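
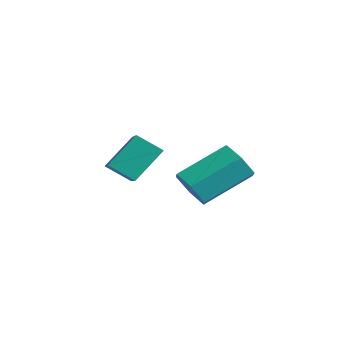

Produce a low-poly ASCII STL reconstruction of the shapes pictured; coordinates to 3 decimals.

solid 
facet normal -0.100 -0.848 -0.521
outer loop
vertex 3.979 -1.121 0.689
vertex 3.36 -1.198 0.933
vertex 3.455 -0.859 0.363
endloop
endfacet
facet normal 0.616 0.359 -0.702
outer loop
vertex 3.979 -1.121 0.689
vertex 3.455 -0.859 0.363
vertex 4.138 0.236 1.522
endloop
endfacet
facet normal 0.615 0.360 -0.702
outer loop
vertex 4.138 0.236 1.522
vertex 3.455 -0.859 0.363
vertex 3.614 0.497 1.197
endloop
endfacet
facet normal 0.099 0.848 0.521
outer loop
vertex 4.138 0.236 1.522
vertex 3.614 0.497 1.197
vertex 3.52 0.158 1.767
endloop
endfacet
facet normal -0.099 -0.848 -0.521
outer loop
vertex 3.455 -0.859 0.363
vertex 3.36 -1.198 0.933
vertex 2.836 -0.937 0.608
endloop
endfacet
facet normal -0.370 0.518 -0.771
outer loop
vertex 3.455 -0.859 0.363
vertex 2.836 -0.937 0.608
vertex 3.614 0.497 1.197
endloop
endfacet
facet normal -0.369 0.517 -0.772
outer loop
vertex 3.614 0.497 1.197
vertex 2.836 -0.937 0.608
vertex 2.995 0.42 1.441
endloop
endfacet
facet normal 0.100 0.848 0.521
outer loop
vertex 3.614 0.497 1.197
vertex 2.995 0.42 1.441
vertex 3.52 0.158 1.767
endloop
endfacet
facet normal -0.099 -0.848 -0.521
outer loop
vertex 2.836 -0.937 0.608
vertex 3.36 -1.198 0.933
vertex 2.742 -1.276 1.178
endloop
endfacet
facet normal -0.985 0.158 -0.069
outer loop
vertex 2.836 -0.937 0.608
vertex 2.742 -1.276 1.178
vertex 2.995 0.42 1.441
endloop
endfacet
facet normal -0.985 0.158 -0.069
outer loop
vertex 2.995 0.42 1.441
vertex 2.742 -1.276 1.178
vertex 2.901 0.081 2.011
endloop
endfacet
facet normal 0.100 0.848 0.521
outer loop
vertex 2.995 0.42 1.441
vertex 2.901 0.081 2.011
vertex 3.52 0.158 1.767
endloop
endfacet
facet normal -0.099 -0.848 -0.521
outer loop
vertex 2.742 -1.276 1.178
vertex 3.36 -1.198 0.933
vertex 3.266 -1.537 1.503
endloop
endfacet
facet normal -0.615 -0.359 0.702
outer loop
vertex 2.742 -1.276 1.178
vertex 3.266 -1.537 1.503
vertex 2.901 0.081 2.011
endloop
endfacet
facet normal -0.616 -0.359 0.701
outer loop
vertex 2.901 0.081 2.011
vertex 3.266 -1.537 1.503
vertex 3.425 -0.181 2.337
endloop
endfacet
facet normal 0.100 0.848 0.521
outer loop
vertex 2.901 0.081 2.011
vertex 3.425 -0.181 2.337
vertex 3.52 0.158 1.767
endloop
endfacet
facet normal -0.100 -0.848 -0.521
outer loop
vertex 3.266 -1.537 1.503
vertex 3.36 -1.198 0.933
vertex 3.885 -1.46 1.259
endloop
endfacet
facet normal 0.369 -0.518 0.772
outer loop
vertex 3.266 -1.537 1.503
vertex 3.885 -1.46 1.259
vertex 3.425 -0.181 2.337
endloop
endfacet
facet normal 0.371 -0.517 0.772
outer loop
vertex 3.425 -0.181 2.337
vertex 3.885 -1.46 1.259
vertex 4.044 -0.103 2.092
endloop
endfacet
facet normal 0.099 0.848 0.521
outer loop
vertex 3.425 -0.181 2.337
vertex 4.044 -0.103 2.092
vertex 3.52 0.158 1.767
endloop
endfacet
facet normal -0.100 -0.848 -0.521
outer loop
vertex 3.885 -1.46 1.259
vertex 3.36 -1.198 0.933
vertex 3.979 -1.121 0.689
endloop
endfacet
facet normal 0.985 -0.158 0.069
outer loop
vertex 3.885 -1.46 1.259
vertex 3.979 -1.121 0.689
vertex 4.044 -0.103 2.092
endloop
endfacet
facet normal 0.985 -0.158 0.069
outer loop
vertex 4.044 -0.103 2.092
vertex 3.979 -1.121 0.689
vertex 4.138 0.236 1.522
endloop
endfacet
facet normal 0.099 0.848 0.521
outer loop
vertex 4.044 -0.103 2.092
vertex 4.138 0.236 1.522
vertex 3.52 0.158 1.767
endloop
endfacet
facet normal -0.857 0.352 -0.375
outer loop
vertex 2.57 -3.22 1.85
vertex 2.523 -2.416 2.713
vertex 2.996 -2.687 1.377
endloop
endfacet
facet normal 0.040 -0.681 -0.731
outer loop
vertex 4.257 -3.204 1.927
vertex 2.57 -3.22 1.85
vertex 2.996 -2.687 1.377
endloop
endfacet
facet normal -0.858 0.352 -0.375
outer loop
vertex 2.996 -2.687 1.377
vertex 2.523 -2.416 2.713
vertex 2.949 -1.883 2.239
endloop
endfacet
facet normal 0.512 0.642 -0.571
outer loop
vertex 2.949 -1.883 2.239
vertex 4.257 -3.204 1.927
vertex 2.996 -2.687 1.377
endloop
endfacet
facet normal -0.512 -0.642 0.570
outer loop
vertex 2.57 -3.22 1.85
vertex 3.784 -2.933 3.263
vertex 2.523 -2.416 2.713
endloop
endfacet
facet normal 0.040 -0.682 -0.731
outer loop
vertex 3.831 -3.737 2.401
vertex 2.57 -3.22 1.85
vertex 4.257 -3.204 1.927
endloop
endfacet
facet normal -0.512 -0.642 0.571
outer loop
vertex 3.831 -3.737 2.401
vertex 3.784 -2.933 3.263
vertex 2.57 -3.22 1.85
endloop
endfacet
facet normal -0.039 0.681 0.731
outer loop
vertex 2.523 -2.416 2.713
vertex 3.784 -2.933 3.263
vertex 2.949 -1.883 2.239
endloop
endfacet
facet normal 0.512 0.642 -0.570
outer loop
vertex 4.21 -2.4 2.79
vertex 4.257 -3.204 1.927
vertex 2.949 -1.883 2.239
endloop
endfacet
facet normal -0.040 0.681 0.731
outer loop
vertex 2.949 -1.883 2.239
vertex 3.784 -2.933 3.263
vertex 4.21 -2.4 2.79
endloop
endfacet
facet normal 0.858 -0.352 0.375
outer loop
vertex 4.21 -2.4 2.79
vertex 3.831 -3.737 2.401
vertex 4.257 -3.204 1.927
endloop
endfacet
facet normal 0.857 -0.352 0.375
outer loop
vertex 3.784 -2.933 3.263
vertex 3.831 -3.737 2.401
vertex 4.21 -2.4 2.79
endloop
endfacet

endsolid


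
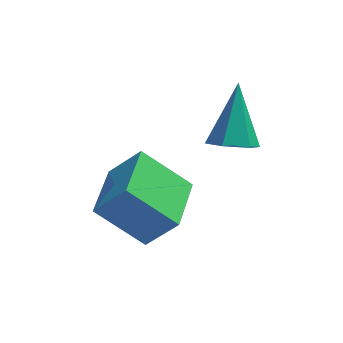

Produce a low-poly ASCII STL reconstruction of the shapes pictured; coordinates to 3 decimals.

solid 
facet normal -0.744 0.217 0.632
outer loop
vertex 0.489 -4.102 -0.401
vertex 0.874 -2.571 -0.474
vertex -0.301 -3.951 -1.383
endloop
endfacet
facet normal -0.243 -0.969 0.047
outer loop
vertex 0.926 -4.309 -2.426
vertex 0.489 -4.102 -0.401
vertex -0.301 -3.951 -1.383
endloop
endfacet
facet normal -0.744 0.217 0.632
outer loop
vertex -0.301 -3.951 -1.383
vertex 0.874 -2.571 -0.474
vertex 0.083 -2.42 -1.457
endloop
endfacet
facet normal -0.623 0.119 -0.773
outer loop
vertex 0.083 -2.42 -1.457
vertex 0.926 -4.309 -2.426
vertex -0.301 -3.951 -1.383
endloop
endfacet
facet normal 0.623 -0.120 0.773
outer loop
vertex 0.489 -4.102 -0.401
vertex 2.101 -2.929 -1.517
vertex 0.874 -2.571 -0.474
endloop
endfacet
facet normal -0.243 -0.969 0.047
outer loop
vertex 1.717 -4.46 -1.443
vertex 0.489 -4.102 -0.401
vertex 0.926 -4.309 -2.426
endloop
endfacet
facet normal 0.622 -0.119 0.774
outer loop
vertex 1.717 -4.46 -1.443
vertex 2.101 -2.929 -1.517
vertex 0.489 -4.102 -0.401
endloop
endfacet
facet normal 0.243 0.969 -0.047
outer loop
vertex 0.874 -2.571 -0.474
vertex 2.101 -2.929 -1.517
vertex 0.083 -2.42 -1.457
endloop
endfacet
facet normal -0.622 0.119 -0.774
outer loop
vertex 1.311 -2.778 -2.499
vertex 0.926 -4.309 -2.426
vertex 0.083 -2.42 -1.457
endloop
endfacet
facet normal 0.243 0.969 -0.047
outer loop
vertex 0.083 -2.42 -1.457
vertex 2.101 -2.929 -1.517
vertex 1.311 -2.778 -2.499
endloop
endfacet
facet normal 0.744 -0.217 -0.632
outer loop
vertex 1.311 -2.778 -2.499
vertex 1.717 -4.46 -1.443
vertex 0.926 -4.309 -2.426
endloop
endfacet
facet normal 0.744 -0.217 -0.632
outer loop
vertex 2.101 -2.929 -1.517
vertex 1.717 -4.46 -1.443
vertex 1.311 -2.778 -2.499
endloop
endfacet
facet normal -0.110 -0.662 -0.741
outer loop
vertex 3.306 -2.582 -0.271
vertex 3.034 -3.01 0.152
vertex 2.653 -2.581 -0.175
endloop
endfacet
facet normal -0.056 0.918 -0.393
outer loop
vertex 3.306 -2.582 -0.271
vertex 2.653 -2.581 -0.175
vertex 3.226 -1.85 1.448
endloop
endfacet
facet normal -0.110 -0.662 -0.741
outer loop
vertex 2.653 -2.581 -0.175
vertex 3.034 -3.01 0.152
vertex 2.381 -3.009 0.248
endloop
endfacet
facet normal -0.826 0.563 0.038
outer loop
vertex 2.653 -2.581 -0.175
vertex 2.381 -3.009 0.248
vertex 3.226 -1.85 1.448
endloop
endfacet
facet normal -0.110 -0.662 -0.742
outer loop
vertex 2.381 -3.009 0.248
vertex 3.034 -3.01 0.152
vertex 2.763 -3.438 0.574
endloop
endfacet
facet normal -0.734 -0.150 0.662
outer loop
vertex 2.381 -3.009 0.248
vertex 2.763 -3.438 0.574
vertex 3.226 -1.85 1.448
endloop
endfacet
facet normal -0.109 -0.662 -0.741
outer loop
vertex 2.763 -3.438 0.574
vertex 3.034 -3.01 0.152
vertex 3.416 -3.438 0.478
endloop
endfacet
facet normal 0.125 -0.506 0.853
outer loop
vertex 2.763 -3.438 0.574
vertex 3.416 -3.438 0.478
vertex 3.226 -1.85 1.448
endloop
endfacet
facet normal -0.109 -0.662 -0.741
outer loop
vertex 3.416 -3.438 0.478
vertex 3.034 -3.01 0.152
vertex 3.687 -3.01 0.056
endloop
endfacet
facet normal 0.894 -0.151 0.422
outer loop
vertex 3.416 -3.438 0.478
vertex 3.687 -3.01 0.056
vertex 3.226 -1.85 1.448
endloop
endfacet
facet normal -0.109 -0.663 -0.741
outer loop
vertex 3.687 -3.01 0.056
vertex 3.034 -3.01 0.152
vertex 3.306 -2.582 -0.271
endloop
endfacet
facet normal 0.803 0.561 -0.201
outer loop
vertex 3.687 -3.01 0.056
vertex 3.306 -2.582 -0.271
vertex 3.226 -1.85 1.448
endloop
endfacet

endsolid


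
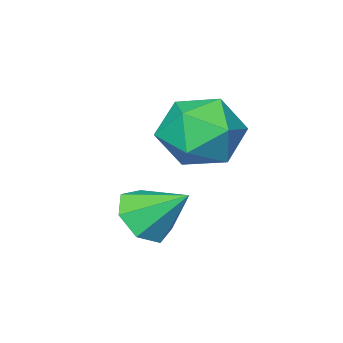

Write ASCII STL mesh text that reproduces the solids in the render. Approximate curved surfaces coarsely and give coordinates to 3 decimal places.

solid 
facet normal 0.290 -0.713 -0.638
outer loop
vertex 0.066 2.642 0.062
vertex -0.249 3.064 -0.553
vertex 0.501 3.097 -0.249
endloop
endfacet
facet normal 0.511 0.095 0.854
outer loop
vertex 0.066 2.642 0.062
vertex 0.501 3.097 -0.249
vertex -0.651 4.056 0.333
endloop
endfacet
facet normal 0.290 -0.714 -0.637
outer loop
vertex 0.501 3.097 -0.249
vertex -0.249 3.064 -0.553
vertex 0.372 3.527 -0.79
endloop
endfacet
facet normal 0.697 0.633 0.337
outer loop
vertex 0.501 3.097 -0.249
vertex 0.372 3.527 -0.79
vertex -0.651 4.056 0.333
endloop
endfacet
facet normal 0.289 -0.714 -0.638
outer loop
vertex 0.372 3.527 -0.79
vertex -0.249 3.064 -0.553
vertex -0.225 3.609 -1.152
endloop
endfacet
facet normal 0.257 0.943 -0.210
outer loop
vertex 0.372 3.527 -0.79
vertex -0.225 3.609 -1.152
vertex -0.651 4.056 0.333
endloop
endfacet
facet normal 0.290 -0.714 -0.638
outer loop
vertex -0.225 3.609 -1.152
vertex -0.249 3.064 -0.553
vertex -0.84 3.28 -1.064
endloop
endfacet
facet normal -0.478 0.794 -0.376
outer loop
vertex -0.225 3.609 -1.152
vertex -0.84 3.28 -1.064
vertex -0.651 4.056 0.333
endloop
endfacet
facet normal 0.290 -0.714 -0.637
outer loop
vertex -0.84 3.28 -1.064
vertex -0.249 3.064 -0.553
vertex -1.01 2.789 -0.591
endloop
endfacet
facet normal -0.954 0.296 -0.035
outer loop
vertex -0.84 3.28 -1.064
vertex -1.01 2.789 -0.591
vertex -0.651 4.056 0.333
endloop
endfacet
facet normal 0.290 -0.713 -0.639
outer loop
vertex -1.01 2.789 -0.591
vertex -0.249 3.064 -0.553
vertex -0.607 2.504 -0.09
endloop
endfacet
facet normal -0.813 -0.174 0.555
outer loop
vertex -1.01 2.789 -0.591
vertex -0.607 2.504 -0.09
vertex -0.651 4.056 0.333
endloop
endfacet
facet normal 0.290 -0.713 -0.638
outer loop
vertex -0.607 2.504 -0.09
vertex -0.249 3.064 -0.553
vertex 0.066 2.642 0.062
endloop
endfacet
facet normal -0.161 -0.264 0.951
outer loop
vertex -0.607 2.504 -0.09
vertex 0.066 2.642 0.062
vertex -0.651 4.056 0.333
endloop
endfacet
facet normal -0.973 -0.033 -0.230
outer loop
vertex -2.95 2.482 0.439
vertex -3.176 2.081 1.454
vertex -3.172 3.182 1.278
endloop
endfacet
facet normal -0.646 0.493 -0.582
outer loop
vertex -2.95 2.482 0.439
vertex -3.172 3.182 1.278
vertex -2.35 3.413 0.561
endloop
endfacet
facet normal -0.121 0.205 -0.971
outer loop
vertex -2.95 2.482 0.439
vertex -2.35 3.413 0.561
vertex -1.846 2.455 0.296
endloop
endfacet
facet normal -0.123 -0.499 -0.858
outer loop
vertex -2.95 2.482 0.439
vertex -1.846 2.455 0.296
vertex -2.356 1.632 0.848
endloop
endfacet
facet normal -0.650 -0.646 -0.400
outer loop
vertex -2.95 2.482 0.439
vertex -2.356 1.632 0.848
vertex -3.176 2.081 1.454
endloop
endfacet
facet normal -0.351 0.931 -0.102
outer loop
vertex -2.35 3.413 0.561
vertex -3.172 3.182 1.278
vertex -2.204 3.588 1.652
endloop
endfacet
facet normal -0.879 0.078 0.470
outer loop
vertex -3.172 3.182 1.278
vertex -3.176 2.081 1.454
vertex -2.714 2.765 2.204
endloop
endfacet
facet normal -0.357 -0.914 0.194
outer loop
vertex -3.176 2.081 1.454
vertex -2.356 1.632 0.848
vertex -2.21 1.807 1.939
endloop
endfacet
facet normal 0.495 -0.674 -0.548
outer loop
vertex -2.356 1.632 0.848
vertex -1.846 2.455 0.296
vertex -1.388 2.038 1.222
endloop
endfacet
facet normal 0.499 0.465 -0.731
outer loop
vertex -1.846 2.455 0.296
vertex -2.35 3.413 0.561
vertex -1.384 3.139 1.046
endloop
endfacet
facet normal 0.123 0.499 0.858
outer loop
vertex -1.61 2.738 2.061
vertex -2.204 3.588 1.652
vertex -2.714 2.765 2.204
endloop
endfacet
facet normal 0.121 -0.205 0.971
outer loop
vertex -1.61 2.738 2.061
vertex -2.714 2.765 2.204
vertex -2.21 1.807 1.939
endloop
endfacet
facet normal 0.646 -0.493 0.582
outer loop
vertex -1.61 2.738 2.061
vertex -2.21 1.807 1.939
vertex -1.388 2.038 1.222
endloop
endfacet
facet normal 0.973 0.033 0.230
outer loop
vertex -1.61 2.738 2.061
vertex -1.388 2.038 1.222
vertex -1.384 3.139 1.046
endloop
endfacet
facet normal 0.650 0.646 0.400
outer loop
vertex -1.61 2.738 2.061
vertex -1.384 3.139 1.046
vertex -2.204 3.588 1.652
endloop
endfacet
facet normal -0.495 0.674 0.548
outer loop
vertex -2.714 2.765 2.204
vertex -2.204 3.588 1.652
vertex -3.172 3.182 1.278
endloop
endfacet
facet normal -0.499 -0.465 0.731
outer loop
vertex -2.21 1.807 1.939
vertex -2.714 2.765 2.204
vertex -3.176 2.081 1.454
endloop
endfacet
facet normal 0.351 -0.931 0.102
outer loop
vertex -1.388 2.038 1.222
vertex -2.21 1.807 1.939
vertex -2.356 1.632 0.848
endloop
endfacet
facet normal 0.879 -0.078 -0.470
outer loop
vertex -1.384 3.139 1.046
vertex -1.388 2.038 1.222
vertex -1.846 2.455 0.296
endloop
endfacet
facet normal 0.357 0.914 -0.194
outer loop
vertex -2.204 3.588 1.652
vertex -1.384 3.139 1.046
vertex -2.35 3.413 0.561
endloop
endfacet

endsolid


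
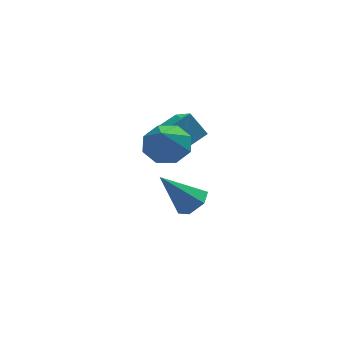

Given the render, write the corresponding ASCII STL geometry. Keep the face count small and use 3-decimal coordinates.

solid 
facet normal 0.221 0.647 -0.730
outer loop
vertex -2.886 0.836 3.382
vertex -3.409 0.248 2.703
vertex -3.653 1.04 3.331
endloop
endfacet
facet normal 0.031 0.351 0.936
outer loop
vertex -2.886 0.836 3.382
vertex -3.653 1.04 3.331
vertex -3.831 -0.988 4.097
endloop
endfacet
facet normal 0.220 0.647 -0.730
outer loop
vertex -3.653 1.04 3.331
vertex -3.409 0.248 2.703
vertex -4.278 0.78 2.912
endloop
endfacet
facet normal -0.616 0.325 0.717
outer loop
vertex -3.653 1.04 3.331
vertex -4.278 0.78 2.912
vertex -3.831 -0.988 4.097
endloop
endfacet
facet normal 0.220 0.647 -0.730
outer loop
vertex -4.278 0.78 2.912
vertex -3.409 0.248 2.703
vertex -4.394 0.209 2.371
endloop
endfacet
facet normal -0.961 -0.061 0.271
outer loop
vertex -4.278 0.78 2.912
vertex -4.394 0.209 2.371
vertex -3.831 -0.988 4.097
endloop
endfacet
facet normal 0.221 0.647 -0.730
outer loop
vertex -4.394 0.209 2.371
vertex -3.409 0.248 2.703
vertex -3.933 -0.34 2.024
endloop
endfacet
facet normal -0.801 -0.582 -0.143
outer loop
vertex -4.394 0.209 2.371
vertex -3.933 -0.34 2.024
vertex -3.831 -0.988 4.097
endloop
endfacet
facet normal 0.220 0.647 -0.730
outer loop
vertex -3.933 -0.34 2.024
vertex -3.409 0.248 2.703
vertex -3.165 -0.544 2.075
endloop
endfacet
facet normal -0.229 -0.932 -0.280
outer loop
vertex -3.933 -0.34 2.024
vertex -3.165 -0.544 2.075
vertex -3.831 -0.988 4.097
endloop
endfacet
facet normal 0.221 0.647 -0.730
outer loop
vertex -3.165 -0.544 2.075
vertex -3.409 0.248 2.703
vertex -2.541 -0.284 2.494
endloop
endfacet
facet normal 0.419 -0.906 -0.061
outer loop
vertex -3.165 -0.544 2.075
vertex -2.541 -0.284 2.494
vertex -3.831 -0.988 4.097
endloop
endfacet
facet normal 0.221 0.647 -0.729
outer loop
vertex -2.541 -0.284 2.494
vertex -3.409 0.248 2.703
vertex -2.425 0.287 3.036
endloop
endfacet
facet normal 0.762 -0.520 0.385
outer loop
vertex -2.541 -0.284 2.494
vertex -2.425 0.287 3.036
vertex -3.831 -0.988 4.097
endloop
endfacet
facet normal 0.222 0.646 -0.730
outer loop
vertex -2.425 0.287 3.036
vertex -3.409 0.248 2.703
vertex -2.886 0.836 3.382
endloop
endfacet
facet normal 0.601 0.002 0.799
outer loop
vertex -2.425 0.287 3.036
vertex -2.886 0.836 3.382
vertex -3.831 -0.988 4.097
endloop
endfacet
facet normal -0.804 -0.496 -0.328
outer loop
vertex -2.828 1.189 1.508
vertex -3.493 1.572 2.558
vertex -3.242 2.3 0.841
endloop
endfacet
facet normal 0.511 -0.294 -0.808
outer loop
vertex -1.867 3.148 1.402
vertex -2.828 1.189 1.508
vertex -3.242 2.3 0.841
endloop
endfacet
facet normal -0.804 -0.496 -0.328
outer loop
vertex -3.242 2.3 0.841
vertex -3.493 1.572 2.558
vertex -3.906 2.683 1.891
endloop
endfacet
facet normal -0.304 0.817 -0.490
outer loop
vertex -3.906 2.683 1.891
vertex -1.867 3.148 1.402
vertex -3.242 2.3 0.841
endloop
endfacet
facet normal 0.304 -0.817 0.490
outer loop
vertex -2.828 1.189 1.508
vertex -2.118 2.42 3.119
vertex -3.493 1.572 2.558
endloop
endfacet
facet normal 0.511 -0.295 -0.807
outer loop
vertex -1.454 2.037 2.069
vertex -2.828 1.189 1.508
vertex -1.867 3.148 1.402
endloop
endfacet
facet normal 0.304 -0.817 0.490
outer loop
vertex -1.454 2.037 2.069
vertex -2.118 2.42 3.119
vertex -2.828 1.189 1.508
endloop
endfacet
facet normal -0.511 0.295 0.807
outer loop
vertex -3.493 1.572 2.558
vertex -2.118 2.42 3.119
vertex -3.906 2.683 1.891
endloop
endfacet
facet normal -0.304 0.817 -0.490
outer loop
vertex -2.532 3.531 2.452
vertex -1.867 3.148 1.402
vertex -3.906 2.683 1.891
endloop
endfacet
facet normal -0.511 0.294 0.807
outer loop
vertex -3.906 2.683 1.891
vertex -2.118 2.42 3.119
vertex -2.532 3.531 2.452
endloop
endfacet
facet normal 0.804 0.496 0.328
outer loop
vertex -2.532 3.531 2.452
vertex -1.454 2.037 2.069
vertex -1.867 3.148 1.402
endloop
endfacet
facet normal 0.804 0.496 0.327
outer loop
vertex -2.118 2.42 3.119
vertex -1.454 2.037 2.069
vertex -2.532 3.531 2.452
endloop
endfacet
facet normal 0.649 -0.069 -0.758
outer loop
vertex -1.371 2.331 -1.64
vertex -2.01 2.236 -2.178
vertex -1.72 3.005 -2.0
endloop
endfacet
facet normal 0.394 0.583 0.710
outer loop
vertex -1.371 2.331 -1.64
vertex -1.72 3.005 -2.0
vertex -3.39 2.384 -0.562
endloop
endfacet
facet normal 0.649 -0.069 -0.758
outer loop
vertex -1.72 3.005 -2.0
vertex -2.01 2.236 -2.178
vertex -2.359 2.91 -2.538
endloop
endfacet
facet normal -0.249 0.960 0.126
outer loop
vertex -1.72 3.005 -2.0
vertex -2.359 2.91 -2.538
vertex -3.39 2.384 -0.562
endloop
endfacet
facet normal 0.648 -0.069 -0.758
outer loop
vertex -2.359 2.91 -2.538
vertex -2.01 2.236 -2.178
vertex -2.648 2.142 -2.715
endloop
endfacet
facet normal -0.852 0.399 -0.339
outer loop
vertex -2.359 2.91 -2.538
vertex -2.648 2.142 -2.715
vertex -3.39 2.384 -0.562
endloop
endfacet
facet normal 0.648 -0.069 -0.758
outer loop
vertex -2.648 2.142 -2.715
vertex -2.01 2.236 -2.178
vertex -2.299 1.468 -2.355
endloop
endfacet
facet normal -0.813 -0.539 -0.220
outer loop
vertex -2.648 2.142 -2.715
vertex -2.299 1.468 -2.355
vertex -3.39 2.384 -0.562
endloop
endfacet
facet normal 0.648 -0.069 -0.759
outer loop
vertex -2.299 1.468 -2.355
vertex -2.01 2.236 -2.178
vertex -1.66 1.563 -1.818
endloop
endfacet
facet normal -0.170 -0.916 0.364
outer loop
vertex -2.299 1.468 -2.355
vertex -1.66 1.563 -1.818
vertex -3.39 2.384 -0.562
endloop
endfacet
facet normal 0.648 -0.068 -0.758
outer loop
vertex -1.66 1.563 -1.818
vertex -2.01 2.236 -2.178
vertex -1.371 2.331 -1.64
endloop
endfacet
facet normal 0.433 -0.355 0.829
outer loop
vertex -1.66 1.563 -1.818
vertex -1.371 2.331 -1.64
vertex -3.39 2.384 -0.562
endloop
endfacet

endsolid


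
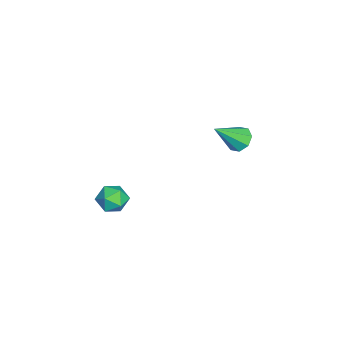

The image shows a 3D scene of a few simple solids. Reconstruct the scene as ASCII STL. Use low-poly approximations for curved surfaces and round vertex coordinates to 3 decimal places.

solid 
facet normal 0.203 -0.144 0.968
outer loop
vertex 4.061 -3.489 -2.94
vertex 3.718 -4.347 -2.996
vertex 4.616 -4.196 -3.162
endloop
endfacet
facet normal 0.667 0.311 0.677
outer loop
vertex 4.061 -3.489 -2.94
vertex 4.616 -4.196 -3.162
vertex 4.693 -3.39 -3.609
endloop
endfacet
facet normal 0.298 0.862 0.409
outer loop
vertex 4.061 -3.489 -2.94
vertex 4.693 -3.39 -3.609
vertex 3.842 -3.043 -3.72
endloop
endfacet
facet normal -0.395 0.746 0.537
outer loop
vertex 4.061 -3.489 -2.94
vertex 3.842 -3.043 -3.72
vertex 3.24 -3.634 -3.342
endloop
endfacet
facet normal -0.454 0.124 0.882
outer loop
vertex 4.061 -3.489 -2.94
vertex 3.24 -3.634 -3.342
vertex 3.718 -4.347 -2.996
endloop
endfacet
facet normal 0.991 -0.020 0.134
outer loop
vertex 4.693 -3.39 -3.609
vertex 4.616 -4.196 -3.162
vertex 4.74 -4.186 -4.078
endloop
endfacet
facet normal 0.240 -0.758 0.606
outer loop
vertex 4.616 -4.196 -3.162
vertex 3.718 -4.347 -2.996
vertex 4.138 -4.777 -3.7
endloop
endfacet
facet normal -0.822 -0.324 0.468
outer loop
vertex 3.718 -4.347 -2.996
vertex 3.24 -3.634 -3.342
vertex 3.287 -4.43 -3.811
endloop
endfacet
facet normal -0.726 0.682 -0.091
outer loop
vertex 3.24 -3.634 -3.342
vertex 3.842 -3.043 -3.72
vertex 3.364 -3.624 -4.258
endloop
endfacet
facet normal 0.394 0.870 -0.297
outer loop
vertex 3.842 -3.043 -3.72
vertex 4.693 -3.39 -3.609
vertex 4.262 -3.473 -4.424
endloop
endfacet
facet normal 0.395 -0.746 -0.537
outer loop
vertex 3.919 -4.331 -4.48
vertex 4.74 -4.186 -4.078
vertex 4.138 -4.777 -3.7
endloop
endfacet
facet normal -0.298 -0.862 -0.409
outer loop
vertex 3.919 -4.331 -4.48
vertex 4.138 -4.777 -3.7
vertex 3.287 -4.43 -3.811
endloop
endfacet
facet normal -0.667 -0.311 -0.677
outer loop
vertex 3.919 -4.331 -4.48
vertex 3.287 -4.43 -3.811
vertex 3.364 -3.624 -4.258
endloop
endfacet
facet normal -0.203 0.144 -0.968
outer loop
vertex 3.919 -4.331 -4.48
vertex 3.364 -3.624 -4.258
vertex 4.262 -3.473 -4.424
endloop
endfacet
facet normal 0.454 -0.124 -0.882
outer loop
vertex 3.919 -4.331 -4.48
vertex 4.262 -3.473 -4.424
vertex 4.74 -4.186 -4.078
endloop
endfacet
facet normal 0.726 -0.682 0.091
outer loop
vertex 4.138 -4.777 -3.7
vertex 4.74 -4.186 -4.078
vertex 4.616 -4.196 -3.162
endloop
endfacet
facet normal -0.394 -0.870 0.297
outer loop
vertex 3.287 -4.43 -3.811
vertex 4.138 -4.777 -3.7
vertex 3.718 -4.347 -2.996
endloop
endfacet
facet normal -0.991 0.020 -0.134
outer loop
vertex 3.364 -3.624 -4.258
vertex 3.287 -4.43 -3.811
vertex 3.24 -3.634 -3.342
endloop
endfacet
facet normal -0.240 0.758 -0.606
outer loop
vertex 4.262 -3.473 -4.424
vertex 3.364 -3.624 -4.258
vertex 3.842 -3.043 -3.72
endloop
endfacet
facet normal 0.822 0.324 -0.468
outer loop
vertex 4.74 -4.186 -4.078
vertex 4.262 -3.473 -4.424
vertex 4.693 -3.39 -3.609
endloop
endfacet
facet normal -0.399 0.604 -0.690
outer loop
vertex -2.401 1.975 -5.024
vertex -3.147 1.919 -4.642
vertex -2.484 2.43 -4.578
endloop
endfacet
facet normal 0.989 0.138 0.043
outer loop
vertex -2.401 1.975 -5.024
vertex -2.484 2.43 -4.578
vertex -2.293 0.621 -3.158
endloop
endfacet
facet normal -0.399 0.604 -0.691
outer loop
vertex -2.484 2.43 -4.578
vertex -3.147 1.919 -4.642
vertex -2.955 2.587 -4.169
endloop
endfacet
facet normal 0.655 0.508 0.559
outer loop
vertex -2.484 2.43 -4.578
vertex -2.955 2.587 -4.169
vertex -2.293 0.621 -3.158
endloop
endfacet
facet normal -0.398 0.604 -0.691
outer loop
vertex -2.955 2.587 -4.169
vertex -3.147 1.919 -4.642
vertex -3.539 2.352 -4.038
endloop
endfacet
facet normal 0.014 0.461 0.887
outer loop
vertex -2.955 2.587 -4.169
vertex -3.539 2.352 -4.038
vertex -2.293 0.621 -3.158
endloop
endfacet
facet normal -0.397 0.604 -0.691
outer loop
vertex -3.539 2.352 -4.038
vertex -3.147 1.919 -4.642
vertex -3.894 1.864 -4.261
endloop
endfacet
facet normal -0.555 0.023 0.832
outer loop
vertex -3.539 2.352 -4.038
vertex -3.894 1.864 -4.261
vertex -2.293 0.621 -3.158
endloop
endfacet
facet normal -0.397 0.605 -0.691
outer loop
vertex -3.894 1.864 -4.261
vertex -3.147 1.919 -4.642
vertex -3.811 1.409 -4.707
endloop
endfacet
facet normal -0.719 -0.549 0.426
outer loop
vertex -3.894 1.864 -4.261
vertex -3.811 1.409 -4.707
vertex -2.293 0.621 -3.158
endloop
endfacet
facet normal -0.396 0.604 -0.691
outer loop
vertex -3.811 1.409 -4.707
vertex -3.147 1.919 -4.642
vertex -3.339 1.252 -5.115
endloop
endfacet
facet normal -0.384 -0.919 -0.091
outer loop
vertex -3.811 1.409 -4.707
vertex -3.339 1.252 -5.115
vertex -2.293 0.621 -3.158
endloop
endfacet
facet normal -0.398 0.604 -0.690
outer loop
vertex -3.339 1.252 -5.115
vertex -3.147 1.919 -4.642
vertex -2.755 1.487 -5.246
endloop
endfacet
facet normal 0.257 -0.871 -0.418
outer loop
vertex -3.339 1.252 -5.115
vertex -2.755 1.487 -5.246
vertex -2.293 0.621 -3.158
endloop
endfacet
facet normal -0.399 0.603 -0.690
outer loop
vertex -2.755 1.487 -5.246
vertex -3.147 1.919 -4.642
vertex -2.401 1.975 -5.024
endloop
endfacet
facet normal 0.825 -0.434 -0.362
outer loop
vertex -2.755 1.487 -5.246
vertex -2.401 1.975 -5.024
vertex -2.293 0.621 -3.158
endloop
endfacet

endsolid


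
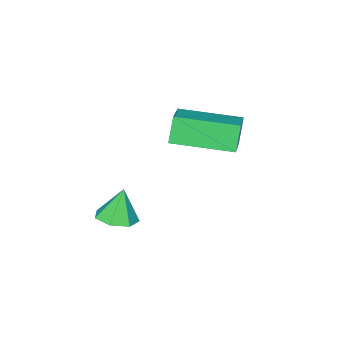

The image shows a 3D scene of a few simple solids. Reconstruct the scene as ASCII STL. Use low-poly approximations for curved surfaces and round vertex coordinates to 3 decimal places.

solid 
facet normal -0.582 0.807 -0.099
outer loop
vertex -5.159 -1.554 -0.32
vertex -4.051 -0.677 0.315
vertex -4.758 -1.38 -1.263
endloop
endfacet
facet normal -0.716 -0.566 -0.409
outer loop
vertex -3.529 -3.083 -1.055
vertex -5.159 -1.554 -0.32
vertex -4.758 -1.38 -1.263
endloop
endfacet
facet normal -0.582 0.807 -0.099
outer loop
vertex -4.758 -1.38 -1.263
vertex -4.051 -0.677 0.315
vertex -3.649 -0.503 -0.629
endloop
endfacet
facet normal 0.386 0.168 -0.907
outer loop
vertex -3.649 -0.503 -0.629
vertex -3.529 -3.083 -1.055
vertex -4.758 -1.38 -1.263
endloop
endfacet
facet normal -0.387 -0.168 0.907
outer loop
vertex -5.159 -1.554 -0.32
vertex -2.822 -2.38 0.523
vertex -4.051 -0.677 0.315
endloop
endfacet
facet normal -0.716 -0.566 -0.409
outer loop
vertex -3.931 -3.257 -0.111
vertex -5.159 -1.554 -0.32
vertex -3.529 -3.083 -1.055
endloop
endfacet
facet normal -0.386 -0.167 0.907
outer loop
vertex -3.931 -3.257 -0.111
vertex -2.822 -2.38 0.523
vertex -5.159 -1.554 -0.32
endloop
endfacet
facet normal 0.715 0.566 0.409
outer loop
vertex -4.051 -0.677 0.315
vertex -2.822 -2.38 0.523
vertex -3.649 -0.503 -0.629
endloop
endfacet
facet normal 0.387 0.168 -0.907
outer loop
vertex -2.421 -2.206 -0.42
vertex -3.529 -3.083 -1.055
vertex -3.649 -0.503 -0.629
endloop
endfacet
facet normal 0.716 0.566 0.409
outer loop
vertex -3.649 -0.503 -0.629
vertex -2.822 -2.38 0.523
vertex -2.421 -2.206 -0.42
endloop
endfacet
facet normal 0.582 -0.807 0.099
outer loop
vertex -2.421 -2.206 -0.42
vertex -3.931 -3.257 -0.111
vertex -3.529 -3.083 -1.055
endloop
endfacet
facet normal 0.582 -0.807 0.099
outer loop
vertex -2.822 -2.38 0.523
vertex -3.931 -3.257 -0.111
vertex -2.421 -2.206 -0.42
endloop
endfacet
facet normal 0.278 0.006 -0.960
outer loop
vertex -1.108 -3.529 -4.383
vertex -1.746 -3.876 -4.57
vertex -1.61 -3.14 -4.526
endloop
endfacet
facet normal 0.371 0.702 0.607
outer loop
vertex -1.108 -3.529 -4.383
vertex -1.61 -3.14 -4.526
vertex -2.094 -3.884 -3.37
endloop
endfacet
facet normal 0.278 0.006 -0.961
outer loop
vertex -1.61 -3.14 -4.526
vertex -1.746 -3.876 -4.57
vertex -2.215 -3.305 -4.702
endloop
endfacet
facet normal -0.348 0.848 0.400
outer loop
vertex -1.61 -3.14 -4.526
vertex -2.215 -3.305 -4.702
vertex -2.094 -3.884 -3.37
endloop
endfacet
facet normal 0.279 0.007 -0.960
outer loop
vertex -2.215 -3.305 -4.702
vertex -1.746 -3.876 -4.57
vertex -2.466 -3.9 -4.779
endloop
endfacet
facet normal -0.906 0.352 0.235
outer loop
vertex -2.215 -3.305 -4.702
vertex -2.466 -3.9 -4.779
vertex -2.094 -3.884 -3.37
endloop
endfacet
facet normal 0.279 0.007 -0.960
outer loop
vertex -2.466 -3.9 -4.779
vertex -1.746 -3.876 -4.57
vertex -2.176 -4.477 -4.699
endloop
endfacet
facet normal -0.881 -0.410 0.237
outer loop
vertex -2.466 -3.9 -4.779
vertex -2.176 -4.477 -4.699
vertex -2.094 -3.884 -3.37
endloop
endfacet
facet normal 0.278 0.007 -0.960
outer loop
vertex -2.176 -4.477 -4.699
vertex -1.746 -3.876 -4.57
vertex -1.562 -4.601 -4.522
endloop
endfacet
facet normal -0.292 -0.867 0.405
outer loop
vertex -2.176 -4.477 -4.699
vertex -1.562 -4.601 -4.522
vertex -2.094 -3.884 -3.37
endloop
endfacet
facet normal 0.277 0.007 -0.961
outer loop
vertex -1.562 -4.601 -4.522
vertex -1.746 -3.876 -4.57
vertex -1.087 -4.179 -4.382
endloop
endfacet
facet normal 0.417 -0.672 0.611
outer loop
vertex -1.562 -4.601 -4.522
vertex -1.087 -4.179 -4.382
vertex -2.094 -3.884 -3.37
endloop
endfacet
facet normal 0.278 0.007 -0.961
outer loop
vertex -1.087 -4.179 -4.382
vertex -1.746 -3.876 -4.57
vertex -1.108 -3.529 -4.383
endloop
endfacet
facet normal 0.712 0.024 0.702
outer loop
vertex -1.087 -4.179 -4.382
vertex -1.108 -3.529 -4.383
vertex -2.094 -3.884 -3.37
endloop
endfacet

endsolid


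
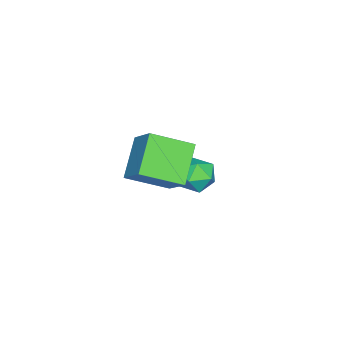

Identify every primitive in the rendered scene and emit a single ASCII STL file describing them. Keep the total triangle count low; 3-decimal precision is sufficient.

solid 
facet normal -0.486 -0.588 -0.647
outer loop
vertex 1.19 1.674 2.73
vertex 0.569 2.85 2.128
vertex 2.328 1.785 1.775
endloop
endfacet
facet normal 0.425 -0.806 0.412
outer loop
vertex 2.911 2.49 2.552
vertex 1.19 1.674 2.73
vertex 2.328 1.785 1.775
endloop
endfacet
facet normal -0.486 -0.587 -0.647
outer loop
vertex 2.328 1.785 1.775
vertex 0.569 2.85 2.128
vertex 1.708 2.961 1.173
endloop
endfacet
facet normal 0.764 0.075 -0.641
outer loop
vertex 1.708 2.961 1.173
vertex 2.911 2.49 2.552
vertex 2.328 1.785 1.775
endloop
endfacet
facet normal -0.764 -0.075 0.641
outer loop
vertex 1.19 1.674 2.73
vertex 1.152 3.555 2.905
vertex 0.569 2.85 2.128
endloop
endfacet
facet normal 0.425 -0.806 0.413
outer loop
vertex 1.772 2.379 3.507
vertex 1.19 1.674 2.73
vertex 2.911 2.49 2.552
endloop
endfacet
facet normal -0.764 -0.075 0.641
outer loop
vertex 1.772 2.379 3.507
vertex 1.152 3.555 2.905
vertex 1.19 1.674 2.73
endloop
endfacet
facet normal -0.425 0.806 -0.413
outer loop
vertex 0.569 2.85 2.128
vertex 1.152 3.555 2.905
vertex 1.708 2.961 1.173
endloop
endfacet
facet normal 0.764 0.075 -0.641
outer loop
vertex 2.29 3.666 1.95
vertex 2.911 2.49 2.552
vertex 1.708 2.961 1.173
endloop
endfacet
facet normal -0.425 0.806 -0.413
outer loop
vertex 1.708 2.961 1.173
vertex 1.152 3.555 2.905
vertex 2.29 3.666 1.95
endloop
endfacet
facet normal 0.485 0.588 0.647
outer loop
vertex 2.29 3.666 1.95
vertex 1.772 2.379 3.507
vertex 2.911 2.49 2.552
endloop
endfacet
facet normal 0.486 0.587 0.647
outer loop
vertex 1.152 3.555 2.905
vertex 1.772 2.379 3.507
vertex 2.29 3.666 1.95
endloop
endfacet
facet normal -0.801 0.588 -0.110
outer loop
vertex -1.651 3.16 -0.932
vertex -2.077 2.611 -0.765
vertex -1.831 3.042 -0.25
endloop
endfacet
facet normal -0.236 0.966 0.105
outer loop
vertex -1.651 3.16 -0.932
vertex -1.831 3.042 -0.25
vertex -1.159 3.224 -0.417
endloop
endfacet
facet normal 0.282 0.881 -0.379
outer loop
vertex -1.651 3.16 -0.932
vertex -1.159 3.224 -0.417
vertex -0.991 2.905 -1.034
endloop
endfacet
facet normal 0.037 0.451 -0.892
outer loop
vertex -1.651 3.16 -0.932
vertex -0.991 2.905 -1.034
vertex -1.558 2.526 -1.249
endloop
endfacet
facet normal -0.633 0.270 -0.726
outer loop
vertex -1.651 3.16 -0.932
vertex -1.558 2.526 -1.249
vertex -2.077 2.611 -0.765
endloop
endfacet
facet normal -0.007 0.691 0.723
outer loop
vertex -1.159 3.224 -0.417
vertex -1.831 3.042 -0.25
vertex -1.282 2.714 0.069
endloop
endfacet
facet normal -0.924 0.079 0.375
outer loop
vertex -1.831 3.042 -0.25
vertex -2.077 2.611 -0.765
vertex -1.849 2.335 -0.146
endloop
endfacet
facet normal -0.651 -0.435 -0.622
outer loop
vertex -2.077 2.611 -0.765
vertex -1.558 2.526 -1.249
vertex -1.681 2.016 -0.763
endloop
endfacet
facet normal 0.433 -0.142 -0.890
outer loop
vertex -1.558 2.526 -1.249
vertex -0.991 2.905 -1.034
vertex -1.009 2.198 -0.93
endloop
endfacet
facet normal 0.831 0.553 -0.060
outer loop
vertex -0.991 2.905 -1.034
vertex -1.159 3.224 -0.417
vertex -0.763 2.629 -0.415
endloop
endfacet
facet normal -0.037 -0.451 0.892
outer loop
vertex -1.189 2.08 -0.248
vertex -1.282 2.714 0.069
vertex -1.849 2.335 -0.146
endloop
endfacet
facet normal -0.282 -0.881 0.379
outer loop
vertex -1.189 2.08 -0.248
vertex -1.849 2.335 -0.146
vertex -1.681 2.016 -0.763
endloop
endfacet
facet normal 0.236 -0.966 -0.105
outer loop
vertex -1.189 2.08 -0.248
vertex -1.681 2.016 -0.763
vertex -1.009 2.198 -0.93
endloop
endfacet
facet normal 0.801 -0.588 0.110
outer loop
vertex -1.189 2.08 -0.248
vertex -1.009 2.198 -0.93
vertex -0.763 2.629 -0.415
endloop
endfacet
facet normal 0.633 -0.270 0.726
outer loop
vertex -1.189 2.08 -0.248
vertex -0.763 2.629 -0.415
vertex -1.282 2.714 0.069
endloop
endfacet
facet normal -0.433 0.142 0.890
outer loop
vertex -1.849 2.335 -0.146
vertex -1.282 2.714 0.069
vertex -1.831 3.042 -0.25
endloop
endfacet
facet normal -0.831 -0.553 0.060
outer loop
vertex -1.681 2.016 -0.763
vertex -1.849 2.335 -0.146
vertex -2.077 2.611 -0.765
endloop
endfacet
facet normal 0.007 -0.691 -0.723
outer loop
vertex -1.009 2.198 -0.93
vertex -1.681 2.016 -0.763
vertex -1.558 2.526 -1.249
endloop
endfacet
facet normal 0.924 -0.079 -0.375
outer loop
vertex -0.763 2.629 -0.415
vertex -1.009 2.198 -0.93
vertex -0.991 2.905 -1.034
endloop
endfacet
facet normal 0.651 0.435 0.622
outer loop
vertex -1.282 2.714 0.069
vertex -0.763 2.629 -0.415
vertex -1.159 3.224 -0.417
endloop
endfacet

endsolid


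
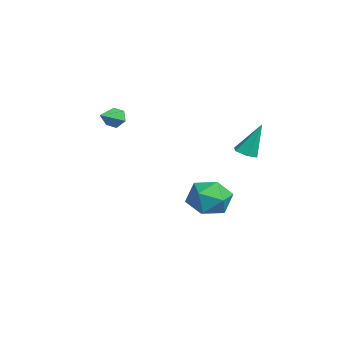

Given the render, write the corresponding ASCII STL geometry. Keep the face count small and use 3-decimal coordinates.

solid 
facet normal -0.698 0.611 -0.374
outer loop
vertex 1.38 -3.372 2.178
vertex 1.081 -3.403 2.686
vertex 1.489 -2.984 2.609
endloop
endfacet
facet normal 0.910 0.166 -0.380
outer loop
vertex 1.38 -3.372 2.178
vertex 1.489 -2.984 2.609
vertex 1.919 -4.137 3.134
endloop
endfacet
facet normal -0.698 0.611 -0.374
outer loop
vertex 1.489 -2.984 2.609
vertex 1.081 -3.403 2.686
vertex 1.19 -3.015 3.117
endloop
endfacet
facet normal 0.739 0.487 0.465
outer loop
vertex 1.489 -2.984 2.609
vertex 1.19 -3.015 3.117
vertex 1.919 -4.137 3.134
endloop
endfacet
facet normal -0.699 0.610 -0.373
outer loop
vertex 1.19 -3.015 3.117
vertex 1.081 -3.403 2.686
vertex 0.782 -3.435 3.194
endloop
endfacet
facet normal 0.103 0.082 0.991
outer loop
vertex 1.19 -3.015 3.117
vertex 0.782 -3.435 3.194
vertex 1.919 -4.137 3.134
endloop
endfacet
facet normal -0.699 0.610 -0.373
outer loop
vertex 0.782 -3.435 3.194
vertex 1.081 -3.403 2.686
vertex 0.673 -3.823 2.763
endloop
endfacet
facet normal -0.363 -0.645 0.672
outer loop
vertex 0.782 -3.435 3.194
vertex 0.673 -3.823 2.763
vertex 1.919 -4.137 3.134
endloop
endfacet
facet normal -0.699 0.610 -0.373
outer loop
vertex 0.673 -3.823 2.763
vertex 1.081 -3.403 2.686
vertex 0.972 -3.791 2.255
endloop
endfacet
facet normal -0.192 -0.966 -0.174
outer loop
vertex 0.673 -3.823 2.763
vertex 0.972 -3.791 2.255
vertex 1.919 -4.137 3.134
endloop
endfacet
facet normal -0.698 0.611 -0.374
outer loop
vertex 0.972 -3.791 2.255
vertex 1.081 -3.403 2.686
vertex 1.38 -3.372 2.178
endloop
endfacet
facet normal 0.444 -0.561 -0.699
outer loop
vertex 0.972 -3.791 2.255
vertex 1.38 -3.372 2.178
vertex 1.919 -4.137 3.134
endloop
endfacet
facet normal -0.008 -0.394 -0.919
outer loop
vertex 3.463 2.105 0.971
vertex 2.874 2.136 0.963
vertex 3.196 2.589 0.766
endloop
endfacet
facet normal 0.860 0.506 0.074
outer loop
vertex 3.463 2.105 0.971
vertex 3.196 2.589 0.766
vertex 2.886 2.844 2.617
endloop
endfacet
facet normal -0.007 -0.394 -0.919
outer loop
vertex 3.196 2.589 0.766
vertex 2.874 2.136 0.963
vertex 2.607 2.621 0.757
endloop
endfacet
facet normal 0.056 0.990 -0.127
outer loop
vertex 3.196 2.589 0.766
vertex 2.607 2.621 0.757
vertex 2.886 2.844 2.617
endloop
endfacet
facet normal -0.007 -0.394 -0.919
outer loop
vertex 2.607 2.621 0.757
vertex 2.874 2.136 0.963
vertex 2.285 2.167 0.954
endloop
endfacet
facet normal -0.804 0.592 0.050
outer loop
vertex 2.607 2.621 0.757
vertex 2.285 2.167 0.954
vertex 2.886 2.844 2.617
endloop
endfacet
facet normal -0.007 -0.393 -0.919
outer loop
vertex 2.285 2.167 0.954
vertex 2.874 2.136 0.963
vertex 2.551 1.683 1.159
endloop
endfacet
facet normal -0.856 -0.290 0.427
outer loop
vertex 2.285 2.167 0.954
vertex 2.551 1.683 1.159
vertex 2.886 2.844 2.617
endloop
endfacet
facet normal -0.007 -0.393 -0.920
outer loop
vertex 2.551 1.683 1.159
vertex 2.874 2.136 0.963
vertex 3.14 1.651 1.168
endloop
endfacet
facet normal -0.052 -0.775 0.629
outer loop
vertex 2.551 1.683 1.159
vertex 3.14 1.651 1.168
vertex 2.886 2.844 2.617
endloop
endfacet
facet normal -0.008 -0.393 -0.919
outer loop
vertex 3.14 1.651 1.168
vertex 2.874 2.136 0.963
vertex 3.463 2.105 0.971
endloop
endfacet
facet normal 0.808 -0.378 0.453
outer loop
vertex 3.14 1.651 1.168
vertex 3.463 2.105 0.971
vertex 2.886 2.844 2.617
endloop
endfacet
facet normal -0.409 0.037 0.912
outer loop
vertex -2.045 1.53 -2.685
vertex -1.563 0.463 -2.425
vertex -0.954 1.469 -2.193
endloop
endfacet
facet normal -0.264 0.693 0.671
outer loop
vertex -2.045 1.53 -2.685
vertex -0.954 1.469 -2.193
vertex -1.169 2.246 -3.08
endloop
endfacet
facet normal -0.616 0.785 0.057
outer loop
vertex -2.045 1.53 -2.685
vertex -1.169 2.246 -3.08
vertex -1.911 1.72 -3.861
endloop
endfacet
facet normal -0.979 0.187 -0.081
outer loop
vertex -2.045 1.53 -2.685
vertex -1.911 1.72 -3.861
vertex -2.155 0.618 -3.456
endloop
endfacet
facet normal -0.851 -0.275 0.447
outer loop
vertex -2.045 1.53 -2.685
vertex -2.155 0.618 -3.456
vertex -1.563 0.463 -2.425
endloop
endfacet
facet normal 0.435 0.727 0.531
outer loop
vertex -1.169 2.246 -3.08
vertex -0.954 1.469 -2.193
vertex -0.145 1.622 -3.064
endloop
endfacet
facet normal 0.200 -0.333 0.921
outer loop
vertex -0.954 1.469 -2.193
vertex -1.563 0.463 -2.425
vertex -0.389 0.52 -2.659
endloop
endfacet
facet normal -0.515 -0.840 0.169
outer loop
vertex -1.563 0.463 -2.425
vertex -2.155 0.618 -3.456
vertex -1.131 -0.006 -3.44
endloop
endfacet
facet normal -0.721 -0.092 -0.686
outer loop
vertex -2.155 0.618 -3.456
vertex -1.911 1.72 -3.861
vertex -1.346 0.771 -4.327
endloop
endfacet
facet normal -0.135 0.876 -0.462
outer loop
vertex -1.911 1.72 -3.861
vertex -1.169 2.246 -3.08
vertex -0.737 1.777 -4.095
endloop
endfacet
facet normal 0.979 -0.187 0.081
outer loop
vertex -0.255 0.71 -3.835
vertex -0.145 1.622 -3.064
vertex -0.389 0.52 -2.659
endloop
endfacet
facet normal 0.616 -0.785 -0.057
outer loop
vertex -0.255 0.71 -3.835
vertex -0.389 0.52 -2.659
vertex -1.131 -0.006 -3.44
endloop
endfacet
facet normal 0.264 -0.693 -0.671
outer loop
vertex -0.255 0.71 -3.835
vertex -1.131 -0.006 -3.44
vertex -1.346 0.771 -4.327
endloop
endfacet
facet normal 0.409 -0.037 -0.912
outer loop
vertex -0.255 0.71 -3.835
vertex -1.346 0.771 -4.327
vertex -0.737 1.777 -4.095
endloop
endfacet
facet normal 0.851 0.275 -0.447
outer loop
vertex -0.255 0.71 -3.835
vertex -0.737 1.777 -4.095
vertex -0.145 1.622 -3.064
endloop
endfacet
facet normal 0.721 0.092 0.686
outer loop
vertex -0.389 0.52 -2.659
vertex -0.145 1.622 -3.064
vertex -0.954 1.469 -2.193
endloop
endfacet
facet normal 0.135 -0.876 0.462
outer loop
vertex -1.131 -0.006 -3.44
vertex -0.389 0.52 -2.659
vertex -1.563 0.463 -2.425
endloop
endfacet
facet normal -0.435 -0.727 -0.531
outer loop
vertex -1.346 0.771 -4.327
vertex -1.131 -0.006 -3.44
vertex -2.155 0.618 -3.456
endloop
endfacet
facet normal -0.200 0.333 -0.921
outer loop
vertex -0.737 1.777 -4.095
vertex -1.346 0.771 -4.327
vertex -1.911 1.72 -3.861
endloop
endfacet
facet normal 0.515 0.840 -0.169
outer loop
vertex -0.145 1.622 -3.064
vertex -0.737 1.777 -4.095
vertex -1.169 2.246 -3.08
endloop
endfacet

endsolid


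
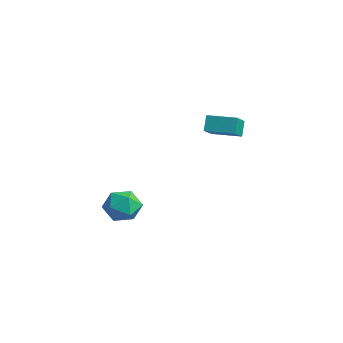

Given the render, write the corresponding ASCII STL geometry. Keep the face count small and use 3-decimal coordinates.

solid 
facet normal -0.571 0.650 -0.501
outer loop
vertex 0.951 3.089 3.237
vertex 2.061 4.068 3.242
vertex 1.265 2.738 2.423
endloop
endfacet
facet normal -0.750 -0.662 -0.004
outer loop
vertex 2.219 1.652 3.258
vertex 0.951 3.089 3.237
vertex 1.265 2.738 2.423
endloop
endfacet
facet normal -0.572 0.650 -0.500
outer loop
vertex 1.265 2.738 2.423
vertex 2.061 4.068 3.242
vertex 2.374 3.717 2.428
endloop
endfacet
facet normal 0.333 -0.373 -0.866
outer loop
vertex 2.374 3.717 2.428
vertex 2.219 1.652 3.258
vertex 1.265 2.738 2.423
endloop
endfacet
facet normal -0.333 0.373 0.866
outer loop
vertex 0.951 3.089 3.237
vertex 3.015 2.982 4.077
vertex 2.061 4.068 3.242
endloop
endfacet
facet normal -0.750 -0.662 -0.003
outer loop
vertex 1.906 2.003 4.072
vertex 0.951 3.089 3.237
vertex 2.219 1.652 3.258
endloop
endfacet
facet normal -0.333 0.373 0.866
outer loop
vertex 1.906 2.003 4.072
vertex 3.015 2.982 4.077
vertex 0.951 3.089 3.237
endloop
endfacet
facet normal 0.750 0.661 0.003
outer loop
vertex 2.061 4.068 3.242
vertex 3.015 2.982 4.077
vertex 2.374 3.717 2.428
endloop
endfacet
facet normal 0.333 -0.373 -0.866
outer loop
vertex 3.329 2.631 3.263
vertex 2.219 1.652 3.258
vertex 2.374 3.717 2.428
endloop
endfacet
facet normal 0.750 0.662 0.004
outer loop
vertex 2.374 3.717 2.428
vertex 3.015 2.982 4.077
vertex 3.329 2.631 3.263
endloop
endfacet
facet normal 0.571 -0.651 0.500
outer loop
vertex 3.329 2.631 3.263
vertex 1.906 2.003 4.072
vertex 2.219 1.652 3.258
endloop
endfacet
facet normal 0.572 -0.650 0.501
outer loop
vertex 3.015 2.982 4.077
vertex 1.906 2.003 4.072
vertex 3.329 2.631 3.263
endloop
endfacet
facet normal -0.661 0.709 0.247
outer loop
vertex -2.48 0.703 -3.398
vertex -3.105 -0.039 -2.941
vertex -2.353 0.46 -2.361
endloop
endfacet
facet normal 0.002 0.974 0.228
outer loop
vertex -2.48 0.703 -3.398
vertex -2.353 0.46 -2.361
vertex -1.494 0.605 -2.986
endloop
endfacet
facet normal 0.264 0.865 -0.426
outer loop
vertex -2.48 0.703 -3.398
vertex -1.494 0.605 -2.986
vertex -1.714 0.196 -3.953
endloop
endfacet
facet normal -0.236 0.533 -0.813
outer loop
vertex -2.48 0.703 -3.398
vertex -1.714 0.196 -3.953
vertex -2.71 -0.202 -3.925
endloop
endfacet
facet normal -0.808 0.436 -0.397
outer loop
vertex -2.48 0.703 -3.398
vertex -2.71 -0.202 -3.925
vertex -3.105 -0.039 -2.941
endloop
endfacet
facet normal 0.400 0.603 0.690
outer loop
vertex -1.494 0.605 -2.986
vertex -2.353 0.46 -2.361
vertex -1.51 -0.198 -2.275
endloop
endfacet
facet normal -0.671 0.175 0.720
outer loop
vertex -2.353 0.46 -2.361
vertex -3.105 -0.039 -2.941
vertex -2.506 -0.596 -2.247
endloop
endfacet
facet normal -0.909 -0.266 -0.321
outer loop
vertex -3.105 -0.039 -2.941
vertex -2.71 -0.202 -3.925
vertex -2.726 -1.005 -3.214
endloop
endfacet
facet normal 0.016 -0.110 -0.994
outer loop
vertex -2.71 -0.202 -3.925
vertex -1.714 0.196 -3.953
vertex -1.867 -0.86 -3.839
endloop
endfacet
facet normal 0.825 0.428 -0.369
outer loop
vertex -1.714 0.196 -3.953
vertex -1.494 0.605 -2.986
vertex -1.115 -0.361 -3.259
endloop
endfacet
facet normal 0.236 -0.533 0.813
outer loop
vertex -1.74 -1.103 -2.802
vertex -1.51 -0.198 -2.275
vertex -2.506 -0.596 -2.247
endloop
endfacet
facet normal -0.264 -0.865 0.426
outer loop
vertex -1.74 -1.103 -2.802
vertex -2.506 -0.596 -2.247
vertex -2.726 -1.005 -3.214
endloop
endfacet
facet normal -0.002 -0.974 -0.228
outer loop
vertex -1.74 -1.103 -2.802
vertex -2.726 -1.005 -3.214
vertex -1.867 -0.86 -3.839
endloop
endfacet
facet normal 0.661 -0.709 -0.247
outer loop
vertex -1.74 -1.103 -2.802
vertex -1.867 -0.86 -3.839
vertex -1.115 -0.361 -3.259
endloop
endfacet
facet normal 0.808 -0.436 0.397
outer loop
vertex -1.74 -1.103 -2.802
vertex -1.115 -0.361 -3.259
vertex -1.51 -0.198 -2.275
endloop
endfacet
facet normal -0.016 0.110 0.994
outer loop
vertex -2.506 -0.596 -2.247
vertex -1.51 -0.198 -2.275
vertex -2.353 0.46 -2.361
endloop
endfacet
facet normal -0.825 -0.428 0.369
outer loop
vertex -2.726 -1.005 -3.214
vertex -2.506 -0.596 -2.247
vertex -3.105 -0.039 -2.941
endloop
endfacet
facet normal -0.400 -0.603 -0.690
outer loop
vertex -1.867 -0.86 -3.839
vertex -2.726 -1.005 -3.214
vertex -2.71 -0.202 -3.925
endloop
endfacet
facet normal 0.671 -0.175 -0.720
outer loop
vertex -1.115 -0.361 -3.259
vertex -1.867 -0.86 -3.839
vertex -1.714 0.196 -3.953
endloop
endfacet
facet normal 0.909 0.266 0.321
outer loop
vertex -1.51 -0.198 -2.275
vertex -1.115 -0.361 -3.259
vertex -1.494 0.605 -2.986
endloop
endfacet

endsolid


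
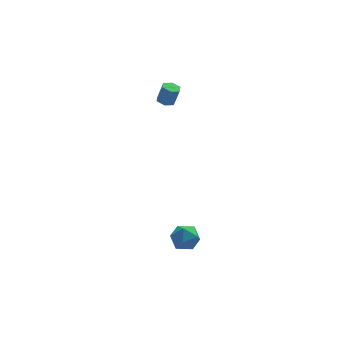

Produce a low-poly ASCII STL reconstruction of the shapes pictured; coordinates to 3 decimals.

solid 
facet normal -0.272 0.064 -0.960
outer loop
vertex 2.333 3.982 3.127
vertex 1.819 3.896 3.267
vertex 2.012 4.4 3.246
endloop
endfacet
facet normal 0.757 0.630 -0.172
outer loop
vertex 2.333 3.982 3.127
vertex 2.012 4.4 3.246
vertex 2.635 3.91 4.193
endloop
endfacet
facet normal 0.757 0.630 -0.172
outer loop
vertex 2.635 3.91 4.193
vertex 2.012 4.4 3.246
vertex 2.314 4.328 4.312
endloop
endfacet
facet normal 0.272 -0.064 0.960
outer loop
vertex 2.635 3.91 4.193
vertex 2.314 4.328 4.312
vertex 2.121 3.824 4.333
endloop
endfacet
facet normal -0.272 0.064 -0.960
outer loop
vertex 2.012 4.4 3.246
vertex 1.819 3.896 3.267
vertex 1.498 4.314 3.386
endloop
endfacet
facet normal -0.136 0.985 0.105
outer loop
vertex 2.012 4.4 3.246
vertex 1.498 4.314 3.386
vertex 2.314 4.328 4.312
endloop
endfacet
facet normal -0.136 0.985 0.105
outer loop
vertex 2.314 4.328 4.312
vertex 1.498 4.314 3.386
vertex 1.8 4.242 4.452
endloop
endfacet
facet normal 0.272 -0.064 0.960
outer loop
vertex 2.314 4.328 4.312
vertex 1.8 4.242 4.452
vertex 2.121 3.824 4.333
endloop
endfacet
facet normal -0.272 0.064 -0.960
outer loop
vertex 1.498 4.314 3.386
vertex 1.819 3.896 3.267
vertex 1.305 3.81 3.407
endloop
endfacet
facet normal -0.893 0.354 0.277
outer loop
vertex 1.498 4.314 3.386
vertex 1.305 3.81 3.407
vertex 1.8 4.242 4.452
endloop
endfacet
facet normal -0.893 0.354 0.277
outer loop
vertex 1.8 4.242 4.452
vertex 1.305 3.81 3.407
vertex 1.607 3.738 4.473
endloop
endfacet
facet normal 0.272 -0.064 0.960
outer loop
vertex 1.8 4.242 4.452
vertex 1.607 3.738 4.473
vertex 2.121 3.824 4.333
endloop
endfacet
facet normal -0.272 0.064 -0.960
outer loop
vertex 1.305 3.81 3.407
vertex 1.819 3.896 3.267
vertex 1.626 3.392 3.288
endloop
endfacet
facet normal -0.757 -0.630 0.172
outer loop
vertex 1.305 3.81 3.407
vertex 1.626 3.392 3.288
vertex 1.607 3.738 4.473
endloop
endfacet
facet normal -0.757 -0.630 0.172
outer loop
vertex 1.607 3.738 4.473
vertex 1.626 3.392 3.288
vertex 1.928 3.32 4.354
endloop
endfacet
facet normal 0.272 -0.064 0.960
outer loop
vertex 1.607 3.738 4.473
vertex 1.928 3.32 4.354
vertex 2.121 3.824 4.333
endloop
endfacet
facet normal -0.272 0.064 -0.960
outer loop
vertex 1.626 3.392 3.288
vertex 1.819 3.896 3.267
vertex 2.14 3.478 3.148
endloop
endfacet
facet normal 0.136 -0.985 -0.105
outer loop
vertex 1.626 3.392 3.288
vertex 2.14 3.478 3.148
vertex 1.928 3.32 4.354
endloop
endfacet
facet normal 0.136 -0.985 -0.105
outer loop
vertex 1.928 3.32 4.354
vertex 2.14 3.478 3.148
vertex 2.442 3.406 4.214
endloop
endfacet
facet normal 0.272 -0.064 0.960
outer loop
vertex 1.928 3.32 4.354
vertex 2.442 3.406 4.214
vertex 2.121 3.824 4.333
endloop
endfacet
facet normal -0.272 0.064 -0.960
outer loop
vertex 2.14 3.478 3.148
vertex 1.819 3.896 3.267
vertex 2.333 3.982 3.127
endloop
endfacet
facet normal 0.893 -0.354 -0.277
outer loop
vertex 2.14 3.478 3.148
vertex 2.333 3.982 3.127
vertex 2.442 3.406 4.214
endloop
endfacet
facet normal 0.893 -0.354 -0.277
outer loop
vertex 2.442 3.406 4.214
vertex 2.333 3.982 3.127
vertex 2.635 3.91 4.193
endloop
endfacet
facet normal 0.272 -0.064 0.960
outer loop
vertex 2.442 3.406 4.214
vertex 2.635 3.91 4.193
vertex 2.121 3.824 4.333
endloop
endfacet
facet normal -0.751 0.642 0.158
outer loop
vertex 0.76 -1.19 -3.843
vertex 0.482 -1.682 -3.164
vertex 1.065 -1.033 -3.029
endloop
endfacet
facet normal -0.184 0.976 -0.119
outer loop
vertex 0.76 -1.19 -3.843
vertex 1.065 -1.033 -3.029
vertex 1.616 -1.013 -3.718
endloop
endfacet
facet normal -0.029 0.667 -0.745
outer loop
vertex 0.76 -1.19 -3.843
vertex 1.616 -1.013 -3.718
vertex 1.374 -1.651 -4.28
endloop
endfacet
facet normal -0.501 0.142 -0.854
outer loop
vertex 0.76 -1.19 -3.843
vertex 1.374 -1.651 -4.28
vertex 0.673 -2.064 -3.937
endloop
endfacet
facet normal -0.947 0.126 -0.296
outer loop
vertex 0.76 -1.19 -3.843
vertex 0.673 -2.064 -3.937
vertex 0.482 -1.682 -3.164
endloop
endfacet
facet normal 0.369 0.873 0.320
outer loop
vertex 1.616 -1.013 -3.718
vertex 1.065 -1.033 -3.029
vertex 1.867 -1.396 -2.963
endloop
endfacet
facet normal -0.548 0.333 0.767
outer loop
vertex 1.065 -1.033 -3.029
vertex 0.482 -1.682 -3.164
vertex 1.166 -1.809 -2.62
endloop
endfacet
facet normal -0.865 -0.501 0.034
outer loop
vertex 0.482 -1.682 -3.164
vertex 0.673 -2.064 -3.937
vertex 0.924 -2.447 -3.182
endloop
endfacet
facet normal -0.144 -0.476 -0.868
outer loop
vertex 0.673 -2.064 -3.937
vertex 1.374 -1.651 -4.28
vertex 1.475 -2.427 -3.871
endloop
endfacet
facet normal 0.619 0.374 -0.691
outer loop
vertex 1.374 -1.651 -4.28
vertex 1.616 -1.013 -3.718
vertex 2.058 -1.778 -3.736
endloop
endfacet
facet normal 0.501 -0.142 0.854
outer loop
vertex 1.78 -2.27 -3.057
vertex 1.867 -1.396 -2.963
vertex 1.166 -1.809 -2.62
endloop
endfacet
facet normal 0.029 -0.667 0.745
outer loop
vertex 1.78 -2.27 -3.057
vertex 1.166 -1.809 -2.62
vertex 0.924 -2.447 -3.182
endloop
endfacet
facet normal 0.184 -0.976 0.119
outer loop
vertex 1.78 -2.27 -3.057
vertex 0.924 -2.447 -3.182
vertex 1.475 -2.427 -3.871
endloop
endfacet
facet normal 0.751 -0.642 -0.158
outer loop
vertex 1.78 -2.27 -3.057
vertex 1.475 -2.427 -3.871
vertex 2.058 -1.778 -3.736
endloop
endfacet
facet normal 0.947 -0.126 0.296
outer loop
vertex 1.78 -2.27 -3.057
vertex 2.058 -1.778 -3.736
vertex 1.867 -1.396 -2.963
endloop
endfacet
facet normal 0.144 0.476 0.868
outer loop
vertex 1.166 -1.809 -2.62
vertex 1.867 -1.396 -2.963
vertex 1.065 -1.033 -3.029
endloop
endfacet
facet normal -0.619 -0.374 0.691
outer loop
vertex 0.924 -2.447 -3.182
vertex 1.166 -1.809 -2.62
vertex 0.482 -1.682 -3.164
endloop
endfacet
facet normal -0.369 -0.873 -0.320
outer loop
vertex 1.475 -2.427 -3.871
vertex 0.924 -2.447 -3.182
vertex 0.673 -2.064 -3.937
endloop
endfacet
facet normal 0.548 -0.333 -0.767
outer loop
vertex 2.058 -1.778 -3.736
vertex 1.475 -2.427 -3.871
vertex 1.374 -1.651 -4.28
endloop
endfacet
facet normal 0.865 0.501 -0.034
outer loop
vertex 1.867 -1.396 -2.963
vertex 2.058 -1.778 -3.736
vertex 1.616 -1.013 -3.718
endloop
endfacet

endsolid


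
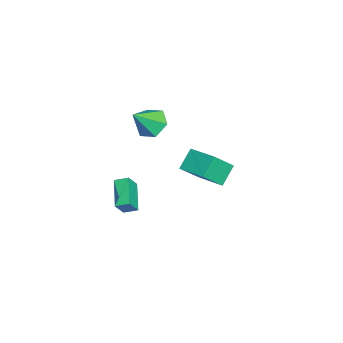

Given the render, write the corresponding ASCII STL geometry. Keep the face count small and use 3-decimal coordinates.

solid 
facet normal -0.487 0.501 -0.716
outer loop
vertex -3.673 -0.752 1.194
vertex -4.128 -0.17 1.911
vertex -3.228 0.123 1.504
endloop
endfacet
facet normal 0.895 -0.365 -0.255
outer loop
vertex -3.673 -0.752 1.194
vertex -3.228 0.123 1.504
vertex -3.232 -1.09 3.229
endloop
endfacet
facet normal -0.487 0.501 -0.716
outer loop
vertex -3.228 0.123 1.504
vertex -4.128 -0.17 1.911
vertex -3.683 0.706 2.221
endloop
endfacet
facet normal 0.890 0.371 0.263
outer loop
vertex -3.228 0.123 1.504
vertex -3.683 0.706 2.221
vertex -3.232 -1.09 3.229
endloop
endfacet
facet normal -0.487 0.501 -0.716
outer loop
vertex -3.683 0.706 2.221
vertex -4.128 -0.17 1.911
vertex -4.583 0.413 2.628
endloop
endfacet
facet normal 0.207 0.518 0.830
outer loop
vertex -3.683 0.706 2.221
vertex -4.583 0.413 2.628
vertex -3.232 -1.09 3.229
endloop
endfacet
facet normal -0.487 0.500 -0.716
outer loop
vertex -4.583 0.413 2.628
vertex -4.128 -0.17 1.911
vertex -5.028 -0.463 2.319
endloop
endfacet
facet normal -0.471 -0.071 0.880
outer loop
vertex -4.583 0.413 2.628
vertex -5.028 -0.463 2.319
vertex -3.232 -1.09 3.229
endloop
endfacet
facet normal -0.487 0.501 -0.716
outer loop
vertex -5.028 -0.463 2.319
vertex -4.128 -0.17 1.911
vertex -4.573 -1.045 1.602
endloop
endfacet
facet normal -0.465 -0.808 0.361
outer loop
vertex -5.028 -0.463 2.319
vertex -4.573 -1.045 1.602
vertex -3.232 -1.09 3.229
endloop
endfacet
facet normal -0.487 0.501 -0.716
outer loop
vertex -4.573 -1.045 1.602
vertex -4.128 -0.17 1.911
vertex -3.673 -0.752 1.194
endloop
endfacet
facet normal 0.217 -0.954 -0.206
outer loop
vertex -4.573 -1.045 1.602
vertex -3.673 -0.752 1.194
vertex -3.232 -1.09 3.229
endloop
endfacet
facet normal -0.628 0.384 0.677
outer loop
vertex -2.378 2.045 1.296
vertex -1.262 3.332 1.6
vertex -3.176 3.045 -0.012
endloop
endfacet
facet normal -0.645 -0.744 -0.176
outer loop
vertex -2.298 2.508 -0.96
vertex -2.378 2.045 1.296
vertex -3.176 3.045 -0.012
endloop
endfacet
facet normal -0.628 0.384 0.677
outer loop
vertex -3.176 3.045 -0.012
vertex -1.262 3.332 1.6
vertex -2.061 4.333 0.292
endloop
endfacet
facet normal -0.437 0.547 -0.714
outer loop
vertex -2.061 4.333 0.292
vertex -2.298 2.508 -0.96
vertex -3.176 3.045 -0.012
endloop
endfacet
facet normal 0.436 -0.547 0.714
outer loop
vertex -2.378 2.045 1.296
vertex -0.384 2.795 0.652
vertex -1.262 3.332 1.6
endloop
endfacet
facet normal -0.645 -0.744 -0.176
outer loop
vertex -1.499 1.507 0.348
vertex -2.378 2.045 1.296
vertex -2.298 2.508 -0.96
endloop
endfacet
facet normal 0.436 -0.546 0.715
outer loop
vertex -1.499 1.507 0.348
vertex -0.384 2.795 0.652
vertex -2.378 2.045 1.296
endloop
endfacet
facet normal 0.645 0.744 0.176
outer loop
vertex -1.262 3.332 1.6
vertex -0.384 2.795 0.652
vertex -2.061 4.333 0.292
endloop
endfacet
facet normal -0.436 0.547 -0.715
outer loop
vertex -1.182 3.795 -0.656
vertex -2.298 2.508 -0.96
vertex -2.061 4.333 0.292
endloop
endfacet
facet normal 0.645 0.744 0.176
outer loop
vertex -2.061 4.333 0.292
vertex -0.384 2.795 0.652
vertex -1.182 3.795 -0.656
endloop
endfacet
facet normal 0.627 -0.384 -0.677
outer loop
vertex -1.182 3.795 -0.656
vertex -1.499 1.507 0.348
vertex -2.298 2.508 -0.96
endloop
endfacet
facet normal 0.628 -0.384 -0.677
outer loop
vertex -0.384 2.795 0.652
vertex -1.499 1.507 0.348
vertex -1.182 3.795 -0.656
endloop
endfacet
facet normal -0.467 0.340 -0.817
outer loop
vertex 1.651 -0.435 1.535
vertex 3.168 -0.245 0.747
vertex 1.599 -1.182 1.254
endloop
endfacet
facet normal -0.882 -0.111 0.458
outer loop
vertex 2.112 -1.555 2.153
vertex 1.651 -0.435 1.535
vertex 1.599 -1.182 1.254
endloop
endfacet
facet normal -0.466 0.339 -0.817
outer loop
vertex 1.599 -1.182 1.254
vertex 3.168 -0.245 0.747
vertex 3.116 -0.992 0.467
endloop
endfacet
facet normal -0.065 -0.934 -0.351
outer loop
vertex 3.116 -0.992 0.467
vertex 2.112 -1.555 2.153
vertex 1.599 -1.182 1.254
endloop
endfacet
facet normal 0.065 0.934 0.351
outer loop
vertex 1.651 -0.435 1.535
vertex 3.681 -0.618 1.646
vertex 3.168 -0.245 0.747
endloop
endfacet
facet normal -0.882 -0.110 0.458
outer loop
vertex 2.164 -0.808 2.433
vertex 1.651 -0.435 1.535
vertex 2.112 -1.555 2.153
endloop
endfacet
facet normal 0.065 0.934 0.351
outer loop
vertex 2.164 -0.808 2.433
vertex 3.681 -0.618 1.646
vertex 1.651 -0.435 1.535
endloop
endfacet
facet normal 0.882 0.110 -0.458
outer loop
vertex 3.168 -0.245 0.747
vertex 3.681 -0.618 1.646
vertex 3.116 -0.992 0.467
endloop
endfacet
facet normal -0.065 -0.934 -0.351
outer loop
vertex 3.629 -1.365 1.365
vertex 2.112 -1.555 2.153
vertex 3.116 -0.992 0.467
endloop
endfacet
facet normal 0.882 0.111 -0.458
outer loop
vertex 3.116 -0.992 0.467
vertex 3.681 -0.618 1.646
vertex 3.629 -1.365 1.365
endloop
endfacet
facet normal 0.467 -0.339 0.817
outer loop
vertex 3.629 -1.365 1.365
vertex 2.164 -0.808 2.433
vertex 2.112 -1.555 2.153
endloop
endfacet
facet normal 0.466 -0.340 0.817
outer loop
vertex 3.681 -0.618 1.646
vertex 2.164 -0.808 2.433
vertex 3.629 -1.365 1.365
endloop
endfacet

endsolid


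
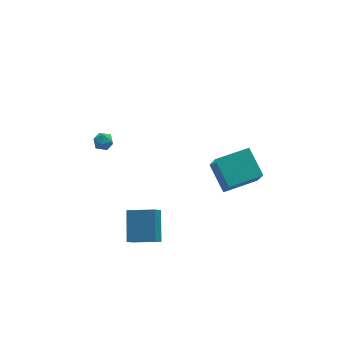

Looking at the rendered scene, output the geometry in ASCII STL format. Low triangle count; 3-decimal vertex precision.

solid 
facet normal -0.480 -0.474 0.738
outer loop
vertex -2.398 -3.702 1.402
vertex -3.827 -2.931 0.969
vertex -2.837 -5.228 0.137
endloop
endfacet
facet normal 0.851 -0.458 0.258
outer loop
vertex -2.353 -4.749 -0.609
vertex -2.398 -3.702 1.402
vertex -2.837 -5.228 0.137
endloop
endfacet
facet normal -0.480 -0.474 0.738
outer loop
vertex -2.837 -5.228 0.137
vertex -3.827 -2.931 0.969
vertex -4.266 -4.457 -0.296
endloop
endfacet
facet normal -0.217 -0.752 -0.623
outer loop
vertex -4.266 -4.457 -0.296
vertex -2.353 -4.749 -0.609
vertex -2.837 -5.228 0.137
endloop
endfacet
facet normal 0.217 0.752 0.623
outer loop
vertex -2.398 -3.702 1.402
vertex -3.343 -2.452 0.223
vertex -3.827 -2.931 0.969
endloop
endfacet
facet normal 0.851 -0.458 0.258
outer loop
vertex -1.914 -3.223 0.656
vertex -2.398 -3.702 1.402
vertex -2.353 -4.749 -0.609
endloop
endfacet
facet normal 0.217 0.752 0.623
outer loop
vertex -1.914 -3.223 0.656
vertex -3.343 -2.452 0.223
vertex -2.398 -3.702 1.402
endloop
endfacet
facet normal -0.851 0.458 -0.258
outer loop
vertex -3.827 -2.931 0.969
vertex -3.343 -2.452 0.223
vertex -4.266 -4.457 -0.296
endloop
endfacet
facet normal -0.217 -0.752 -0.623
outer loop
vertex -3.782 -3.978 -1.042
vertex -2.353 -4.749 -0.609
vertex -4.266 -4.457 -0.296
endloop
endfacet
facet normal -0.851 0.458 -0.258
outer loop
vertex -4.266 -4.457 -0.296
vertex -3.343 -2.452 0.223
vertex -3.782 -3.978 -1.042
endloop
endfacet
facet normal 0.480 0.474 -0.738
outer loop
vertex -3.782 -3.978 -1.042
vertex -1.914 -3.223 0.656
vertex -2.353 -4.749 -0.609
endloop
endfacet
facet normal 0.480 0.474 -0.738
outer loop
vertex -3.343 -2.452 0.223
vertex -1.914 -3.223 0.656
vertex -3.782 -3.978 -1.042
endloop
endfacet
facet normal -0.979 0.159 -0.127
outer loop
vertex -3.786 4.235 0.328
vertex -3.896 3.56 0.33
vertex -3.915 3.911 0.916
endloop
endfacet
facet normal -0.679 0.696 0.234
outer loop
vertex -3.786 4.235 0.328
vertex -3.915 3.911 0.916
vertex -3.431 4.392 0.89
endloop
endfacet
facet normal -0.160 0.972 -0.170
outer loop
vertex -3.786 4.235 0.328
vertex -3.431 4.392 0.89
vertex -3.112 4.339 0.287
endloop
endfacet
facet normal -0.141 0.606 -0.783
outer loop
vertex -3.786 4.235 0.328
vertex -3.112 4.339 0.287
vertex -3.4 3.825 -0.059
endloop
endfacet
facet normal -0.647 0.103 -0.755
outer loop
vertex -3.786 4.235 0.328
vertex -3.4 3.825 -0.059
vertex -3.896 3.56 0.33
endloop
endfacet
facet normal -0.378 0.425 0.823
outer loop
vertex -3.431 4.392 0.89
vertex -3.915 3.911 0.916
vertex -3.32 3.815 1.239
endloop
endfacet
facet normal -0.864 -0.444 0.238
outer loop
vertex -3.915 3.911 0.916
vertex -3.896 3.56 0.33
vertex -3.608 3.301 0.893
endloop
endfacet
facet normal -0.326 -0.534 -0.780
outer loop
vertex -3.896 3.56 0.33
vertex -3.4 3.825 -0.059
vertex -3.289 3.248 0.29
endloop
endfacet
facet normal 0.493 0.279 -0.824
outer loop
vertex -3.4 3.825 -0.059
vertex -3.112 4.339 0.287
vertex -2.805 3.729 0.264
endloop
endfacet
facet normal 0.459 0.872 0.166
outer loop
vertex -3.112 4.339 0.287
vertex -3.431 4.392 0.89
vertex -2.824 4.08 0.85
endloop
endfacet
facet normal 0.141 -0.606 0.783
outer loop
vertex -2.934 3.405 0.852
vertex -3.32 3.815 1.239
vertex -3.608 3.301 0.893
endloop
endfacet
facet normal 0.160 -0.972 0.170
outer loop
vertex -2.934 3.405 0.852
vertex -3.608 3.301 0.893
vertex -3.289 3.248 0.29
endloop
endfacet
facet normal 0.679 -0.696 -0.234
outer loop
vertex -2.934 3.405 0.852
vertex -3.289 3.248 0.29
vertex -2.805 3.729 0.264
endloop
endfacet
facet normal 0.979 -0.159 0.127
outer loop
vertex -2.934 3.405 0.852
vertex -2.805 3.729 0.264
vertex -2.824 4.08 0.85
endloop
endfacet
facet normal 0.647 -0.103 0.755
outer loop
vertex -2.934 3.405 0.852
vertex -2.824 4.08 0.85
vertex -3.32 3.815 1.239
endloop
endfacet
facet normal -0.493 -0.279 0.824
outer loop
vertex -3.608 3.301 0.893
vertex -3.32 3.815 1.239
vertex -3.915 3.911 0.916
endloop
endfacet
facet normal -0.459 -0.872 -0.166
outer loop
vertex -3.289 3.248 0.29
vertex -3.608 3.301 0.893
vertex -3.896 3.56 0.33
endloop
endfacet
facet normal 0.378 -0.425 -0.823
outer loop
vertex -2.805 3.729 0.264
vertex -3.289 3.248 0.29
vertex -3.4 3.825 -0.059
endloop
endfacet
facet normal 0.864 0.444 -0.238
outer loop
vertex -2.824 4.08 0.85
vertex -2.805 3.729 0.264
vertex -3.112 4.339 0.287
endloop
endfacet
facet normal 0.326 0.534 0.780
outer loop
vertex -3.32 3.815 1.239
vertex -2.824 4.08 0.85
vertex -3.431 4.392 0.89
endloop
endfacet
facet normal -0.989 -0.122 -0.088
outer loop
vertex 1.807 -4.04 2.576
vertex 1.511 -2.393 3.615
vertex 1.823 -3.067 1.038
endloop
endfacet
facet normal 0.150 -0.836 -0.527
outer loop
vertex 3.929 -2.807 1.225
vertex 1.807 -4.04 2.576
vertex 1.823 -3.067 1.038
endloop
endfacet
facet normal -0.989 -0.122 -0.088
outer loop
vertex 1.823 -3.067 1.038
vertex 1.511 -2.393 3.615
vertex 1.527 -1.42 2.077
endloop
endfacet
facet normal 0.009 0.535 -0.845
outer loop
vertex 1.527 -1.42 2.077
vertex 3.929 -2.807 1.225
vertex 1.823 -3.067 1.038
endloop
endfacet
facet normal -0.009 -0.535 0.845
outer loop
vertex 1.807 -4.04 2.576
vertex 3.617 -2.133 3.802
vertex 1.511 -2.393 3.615
endloop
endfacet
facet normal 0.150 -0.836 -0.527
outer loop
vertex 3.913 -3.78 2.763
vertex 1.807 -4.04 2.576
vertex 3.929 -2.807 1.225
endloop
endfacet
facet normal -0.009 -0.535 0.845
outer loop
vertex 3.913 -3.78 2.763
vertex 3.617 -2.133 3.802
vertex 1.807 -4.04 2.576
endloop
endfacet
facet normal -0.150 0.836 0.527
outer loop
vertex 1.511 -2.393 3.615
vertex 3.617 -2.133 3.802
vertex 1.527 -1.42 2.077
endloop
endfacet
facet normal 0.009 0.535 -0.845
outer loop
vertex 3.633 -1.16 2.264
vertex 3.929 -2.807 1.225
vertex 1.527 -1.42 2.077
endloop
endfacet
facet normal -0.150 0.836 0.527
outer loop
vertex 1.527 -1.42 2.077
vertex 3.617 -2.133 3.802
vertex 3.633 -1.16 2.264
endloop
endfacet
facet normal 0.989 0.122 0.088
outer loop
vertex 3.633 -1.16 2.264
vertex 3.913 -3.78 2.763
vertex 3.929 -2.807 1.225
endloop
endfacet
facet normal 0.989 0.122 0.088
outer loop
vertex 3.617 -2.133 3.802
vertex 3.913 -3.78 2.763
vertex 3.633 -1.16 2.264
endloop
endfacet

endsolid


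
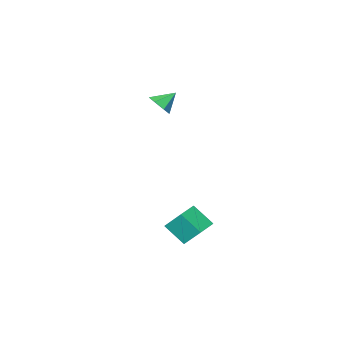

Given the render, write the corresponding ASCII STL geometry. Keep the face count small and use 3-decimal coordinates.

solid 
facet normal 0.763 -0.164 -0.625
outer loop
vertex 0.657 -2.726 2.538
vertex 0.252 -2.972 2.108
vertex 0.439 -2.364 2.177
endloop
endfacet
facet normal 0.063 0.724 0.687
outer loop
vertex 0.657 -2.726 2.538
vertex 0.439 -2.364 2.177
vertex -0.512 -2.808 2.732
endloop
endfacet
facet normal 0.765 -0.165 -0.623
outer loop
vertex 0.439 -2.364 2.177
vertex 0.252 -2.972 2.108
vertex 0.081 -2.461 1.763
endloop
endfacet
facet normal -0.370 0.923 0.104
outer loop
vertex 0.439 -2.364 2.177
vertex 0.081 -2.461 1.763
vertex -0.512 -2.808 2.732
endloop
endfacet
facet normal 0.763 -0.166 -0.624
outer loop
vertex 0.081 -2.461 1.763
vertex 0.252 -2.972 2.108
vertex -0.149 -2.943 1.61
endloop
endfacet
facet normal -0.811 0.489 -0.321
outer loop
vertex 0.081 -2.461 1.763
vertex -0.149 -2.943 1.61
vertex -0.512 -2.808 2.732
endloop
endfacet
facet normal 0.764 -0.163 -0.625
outer loop
vertex -0.149 -2.943 1.61
vertex 0.252 -2.972 2.108
vertex -0.076 -3.447 1.831
endloop
endfacet
facet normal -0.929 -0.253 -0.270
outer loop
vertex -0.149 -2.943 1.61
vertex -0.076 -3.447 1.831
vertex -0.512 -2.808 2.732
endloop
endfacet
facet normal 0.764 -0.164 -0.623
outer loop
vertex -0.076 -3.447 1.831
vertex 0.252 -2.972 2.108
vertex 0.243 -3.594 2.261
endloop
endfacet
facet normal -0.635 -0.741 0.218
outer loop
vertex -0.076 -3.447 1.831
vertex 0.243 -3.594 2.261
vertex -0.512 -2.808 2.732
endloop
endfacet
facet normal 0.764 -0.164 -0.623
outer loop
vertex 0.243 -3.594 2.261
vertex 0.252 -2.972 2.108
vertex 0.569 -3.273 2.576
endloop
endfacet
facet normal -0.150 -0.610 0.778
outer loop
vertex 0.243 -3.594 2.261
vertex 0.569 -3.273 2.576
vertex -0.512 -2.808 2.732
endloop
endfacet
facet normal 0.764 -0.166 -0.624
outer loop
vertex 0.569 -3.273 2.576
vertex 0.252 -2.972 2.108
vertex 0.657 -2.726 2.538
endloop
endfacet
facet normal 0.161 0.043 0.986
outer loop
vertex 0.569 -3.273 2.576
vertex 0.657 -2.726 2.538
vertex -0.512 -2.808 2.732
endloop
endfacet
facet normal -0.930 -0.365 0.041
outer loop
vertex 2.212 2.163 -1.05
vertex 1.848 3.003 -1.826
vertex 2.469 1.402 -1.996
endloop
endfacet
facet normal 0.303 -0.701 0.646
outer loop
vertex 3.372 1.757 -2.034
vertex 2.212 2.163 -1.05
vertex 2.469 1.402 -1.996
endloop
endfacet
facet normal -0.930 -0.365 0.040
outer loop
vertex 2.469 1.402 -1.996
vertex 1.848 3.003 -1.826
vertex 2.106 2.243 -2.771
endloop
endfacet
facet normal 0.209 -0.613 -0.762
outer loop
vertex 2.106 2.243 -2.771
vertex 3.372 1.757 -2.034
vertex 2.469 1.402 -1.996
endloop
endfacet
facet normal -0.209 0.613 0.762
outer loop
vertex 2.212 2.163 -1.05
vertex 2.751 3.358 -1.864
vertex 1.848 3.003 -1.826
endloop
endfacet
facet normal 0.303 -0.701 0.646
outer loop
vertex 3.114 2.517 -1.089
vertex 2.212 2.163 -1.05
vertex 3.372 1.757 -2.034
endloop
endfacet
facet normal -0.208 0.613 0.762
outer loop
vertex 3.114 2.517 -1.089
vertex 2.751 3.358 -1.864
vertex 2.212 2.163 -1.05
endloop
endfacet
facet normal -0.303 0.701 -0.646
outer loop
vertex 1.848 3.003 -1.826
vertex 2.751 3.358 -1.864
vertex 2.106 2.243 -2.771
endloop
endfacet
facet normal 0.208 -0.614 -0.762
outer loop
vertex 3.008 2.597 -2.81
vertex 3.372 1.757 -2.034
vertex 2.106 2.243 -2.771
endloop
endfacet
facet normal -0.303 0.701 -0.646
outer loop
vertex 2.106 2.243 -2.771
vertex 2.751 3.358 -1.864
vertex 3.008 2.597 -2.81
endloop
endfacet
facet normal 0.930 0.366 -0.040
outer loop
vertex 3.008 2.597 -2.81
vertex 3.114 2.517 -1.089
vertex 3.372 1.757 -2.034
endloop
endfacet
facet normal 0.930 0.364 -0.040
outer loop
vertex 2.751 3.358 -1.864
vertex 3.114 2.517 -1.089
vertex 3.008 2.597 -2.81
endloop
endfacet

endsolid
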